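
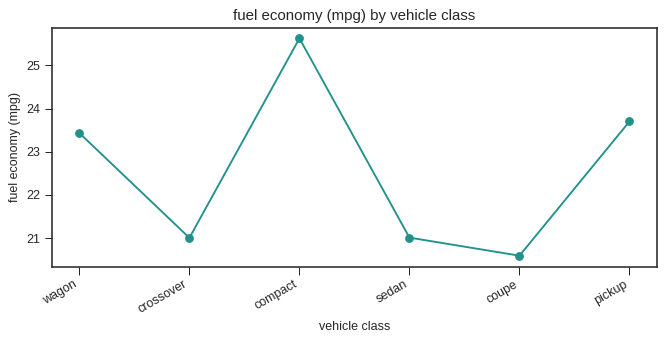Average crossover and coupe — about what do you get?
≈ 20.75

(21.0 + 20.5) / 2 ≈ 20.75.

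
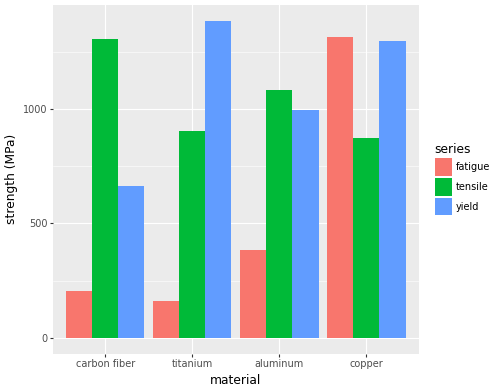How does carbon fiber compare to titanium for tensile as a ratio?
carbon fiber ≈ 1400, titanium ≈ 1000; 1400/1000 ≈ 1.4.

≈ 1.4×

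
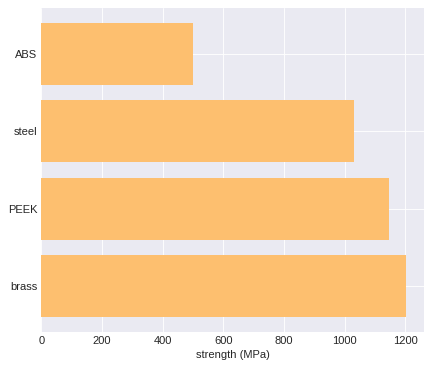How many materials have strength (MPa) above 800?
3

Above 800: steel, PEEK, brass.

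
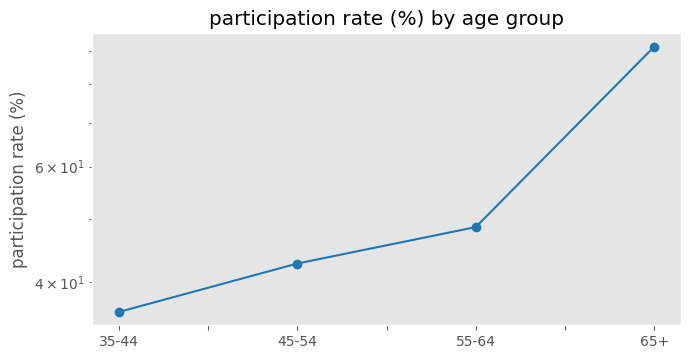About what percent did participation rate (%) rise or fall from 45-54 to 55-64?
≈ +11.1%

45-54 ≈ 45, 55-64 ≈ 50; (50 − 45) / 45 ≈ +11.1%.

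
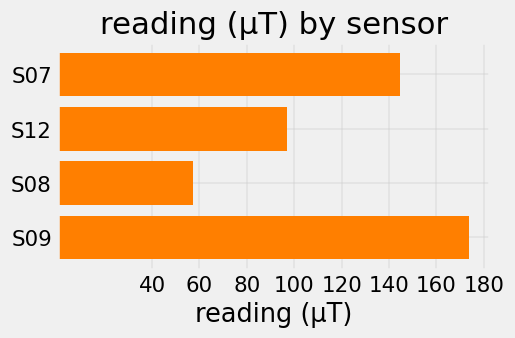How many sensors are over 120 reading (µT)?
2

Above 120: S07, S09.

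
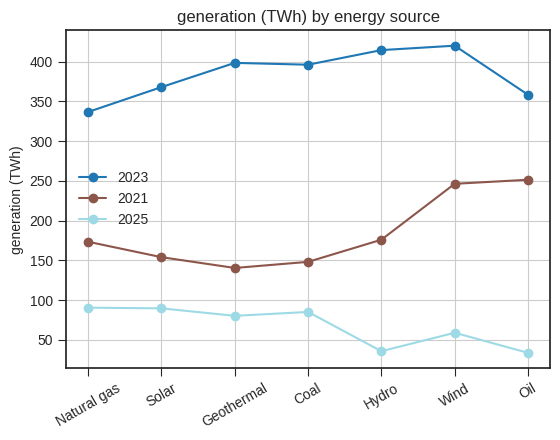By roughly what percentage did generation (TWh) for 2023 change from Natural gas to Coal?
≈ +14.3%

Natural gas ≈ 350, Coal ≈ 400; (400 − 350) / 350 ≈ +14.3%.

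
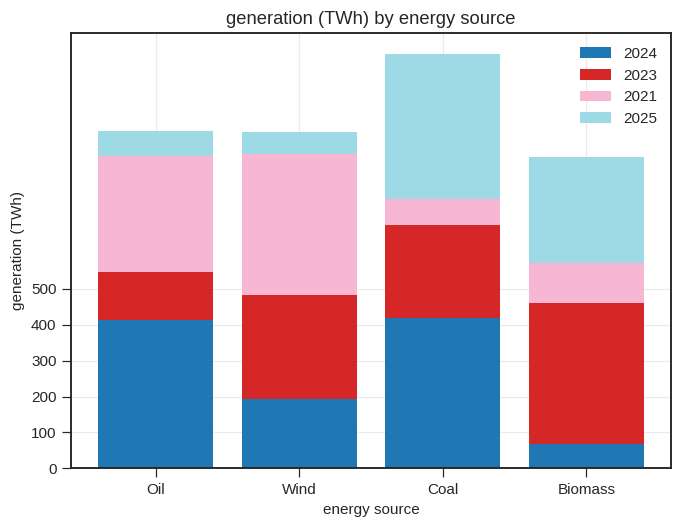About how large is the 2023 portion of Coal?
≈ 300

2023 top ≈ 700, bottom ≈ 400; segment ≈ 300.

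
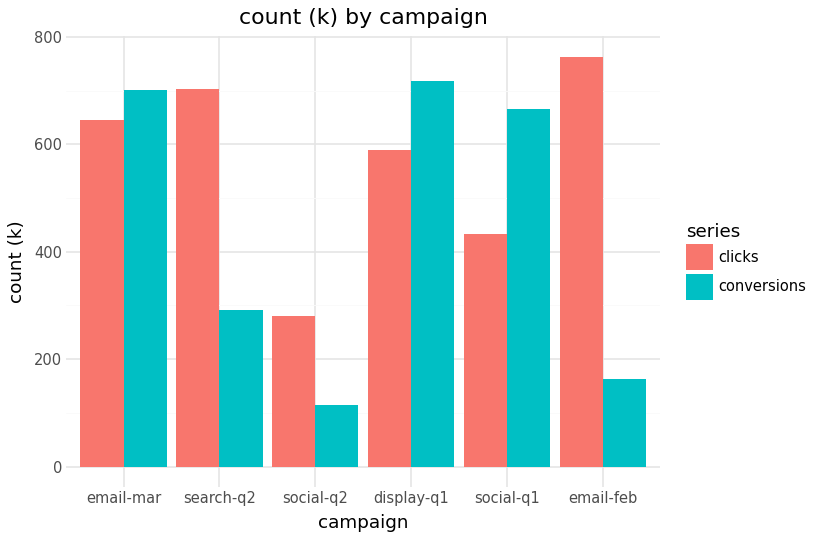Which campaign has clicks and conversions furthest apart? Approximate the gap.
email-feb: clicks ≈ 800, conversions ≈ 200 → gap ≈ 600. Next-largest (search-q2) is only ≈ 400.

email-feb, ≈ 600 k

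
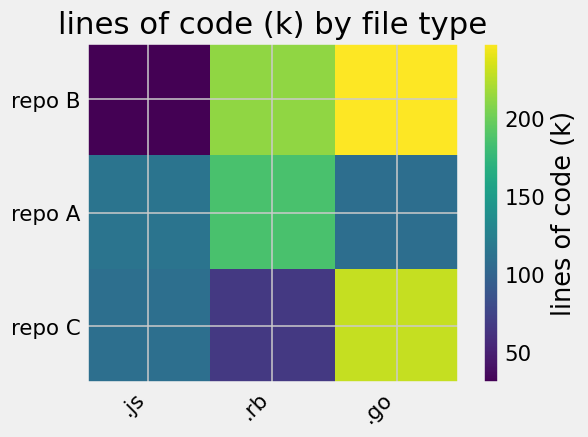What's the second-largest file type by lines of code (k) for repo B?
Top 3 for repo B: .go ≈ 240, .rb ≈ 220, .js ≈ 40.

.rb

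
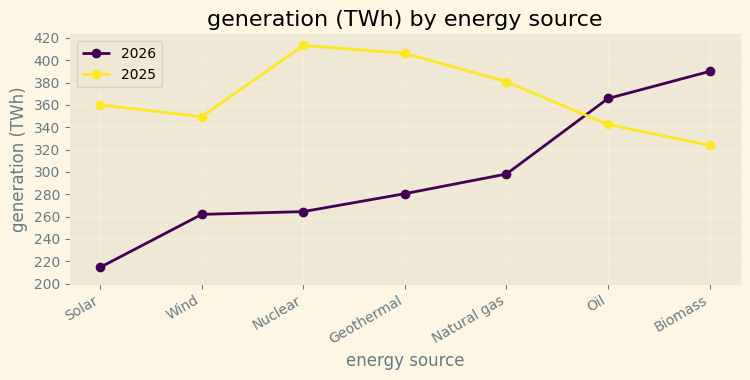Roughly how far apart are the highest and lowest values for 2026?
≈ 160

Max Biomass ≈ 380, min Solar ≈ 220; range ≈ 160.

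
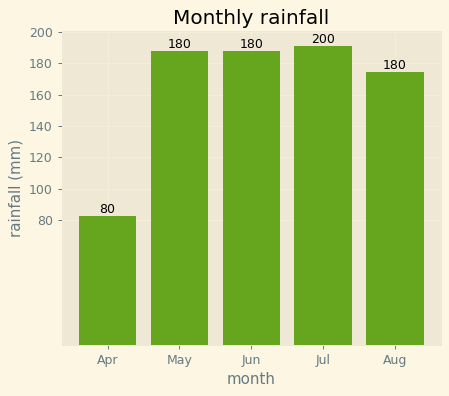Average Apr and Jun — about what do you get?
≈ 130

(80 + 180) / 2 ≈ 130.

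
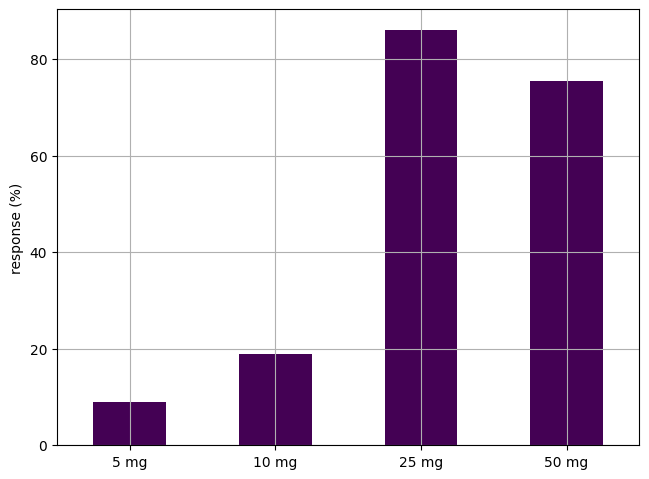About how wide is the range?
≈ 80

Max 25 mg ≈ 90, min 5 mg ≈ 10; range ≈ 80.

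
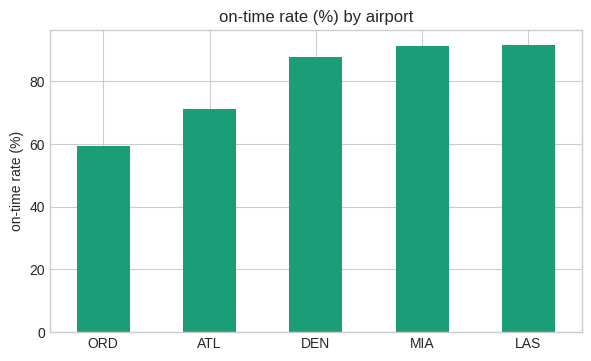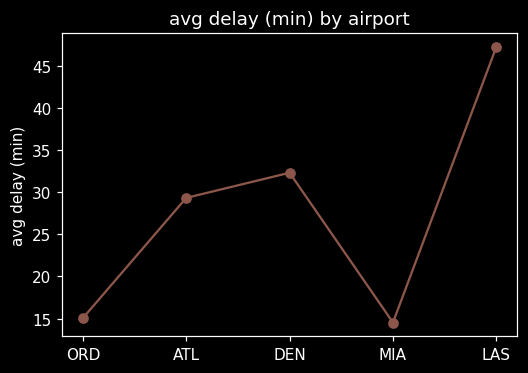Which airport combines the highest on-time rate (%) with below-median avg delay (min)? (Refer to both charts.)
Chart 2 median avg delay (min) ≈ 30; below-median airports: ORD, MIA. Among those, MIA has the highest on-time rate (%) (≈ 90).

MIA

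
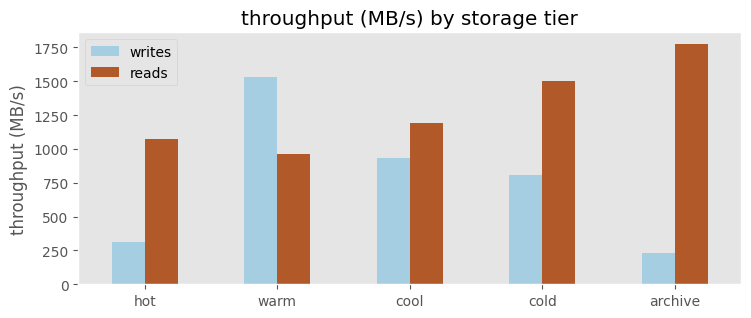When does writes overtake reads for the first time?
hot: writes ≈ 400 vs reads ≈ 1000 (not yet); warm: writes ≈ 1600 vs reads ≈ 1000 (first crossover).

warm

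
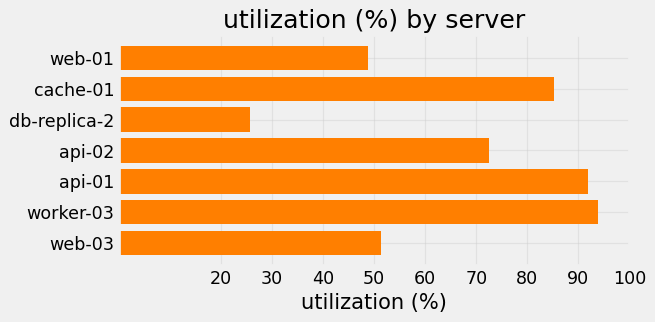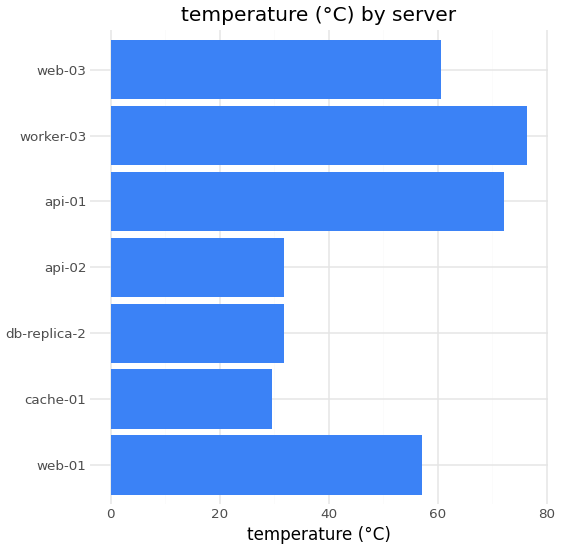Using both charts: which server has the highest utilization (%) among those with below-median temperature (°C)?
Chart 2 median temperature (°C) ≈ 60; below-median servers: cache-01, db-replica-2, api-02. Among those, cache-01 has the highest utilization (%) (≈ 90).

cache-01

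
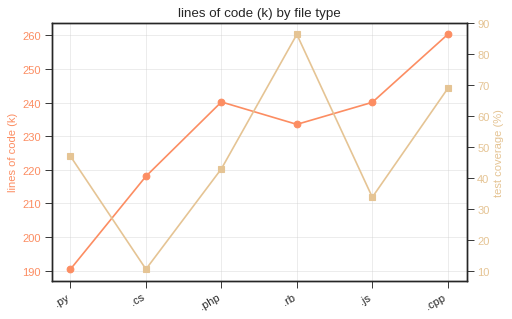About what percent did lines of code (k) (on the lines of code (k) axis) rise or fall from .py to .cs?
.py ≈ 190, .cs ≈ 220; (220 − 190) / 190 ≈ +15.8%.

≈ +15.8%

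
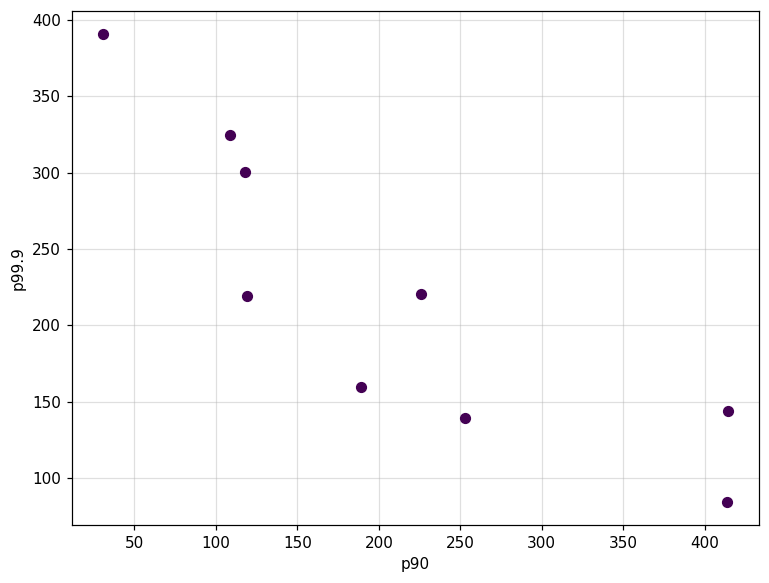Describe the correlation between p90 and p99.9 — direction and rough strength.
Points are negatively correlated; strong (|r| ≈ 0.9).

negative, strong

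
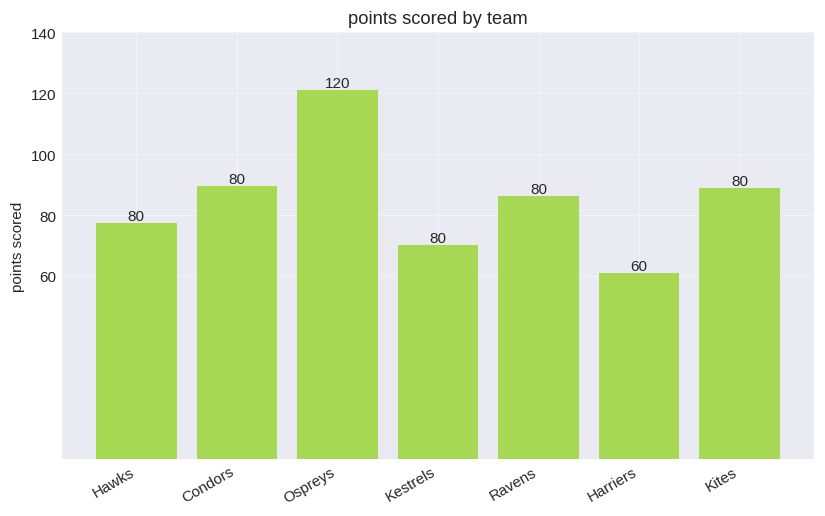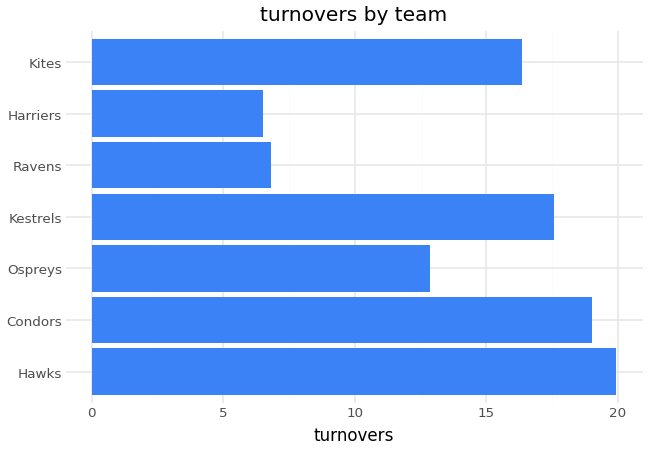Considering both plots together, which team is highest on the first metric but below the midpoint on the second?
Ospreys

Chart 2 median turnovers ≈ 16; below-median teams: Ospreys, Ravens, Harriers. Among those, Ospreys has the highest points scored (≈ 120).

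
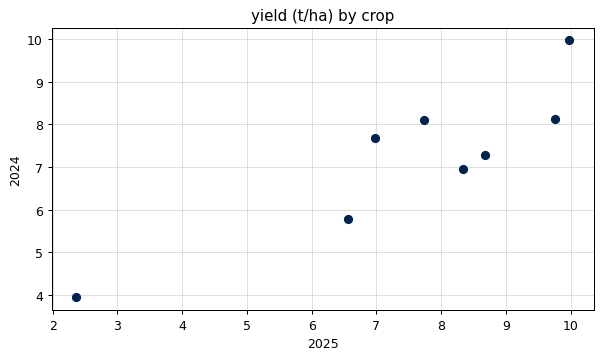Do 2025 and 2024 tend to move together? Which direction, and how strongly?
Points are positively correlated; strong (|r| ≈ 0.9).

positive, strong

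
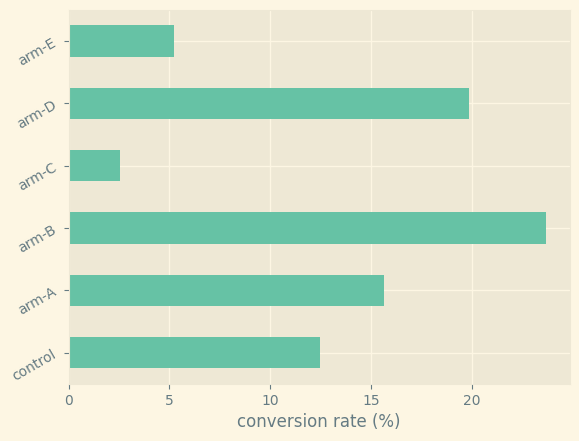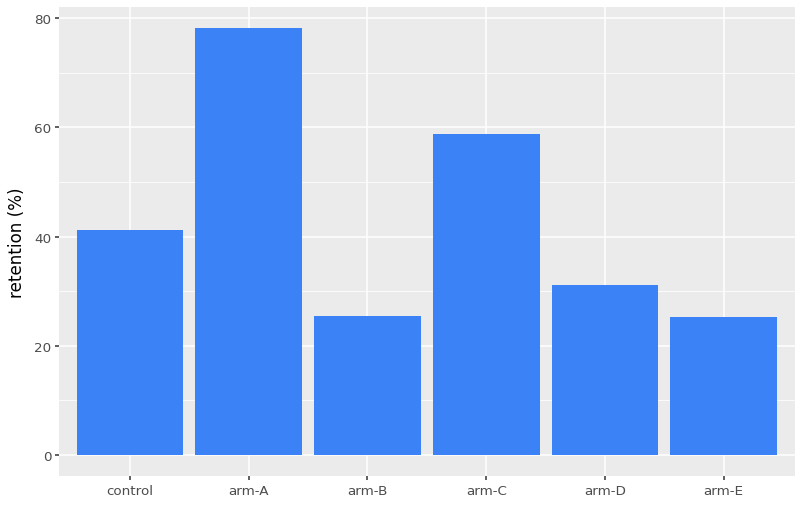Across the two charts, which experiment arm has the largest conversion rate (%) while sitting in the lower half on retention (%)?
Chart 2 median retention (%) ≈ 40; below-median experiment arms: arm-B, arm-D, arm-E. Among those, arm-B has the highest conversion rate (%) (≈ 25).

arm-B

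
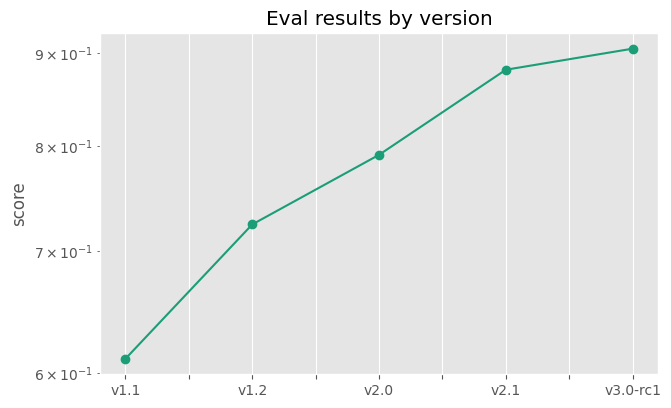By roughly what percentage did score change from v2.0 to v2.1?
v2.0 ≈ 0.80, v2.1 ≈ 0.90; (0.90 − 0.80) / 0.80 ≈ +12.5%.

≈ +12.5%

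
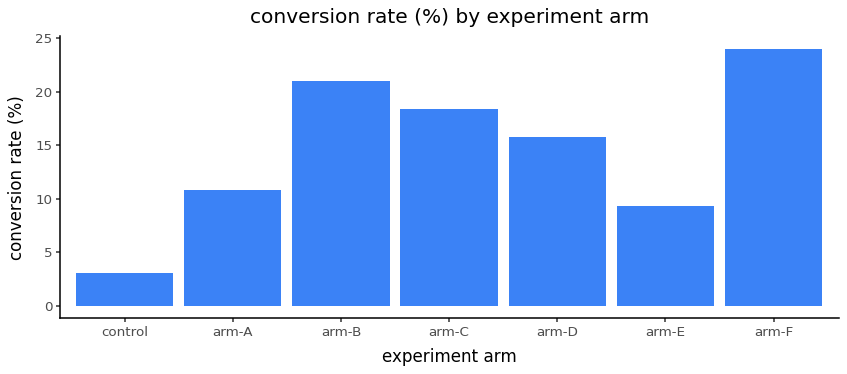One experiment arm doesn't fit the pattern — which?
control ≈ 4; the rest sit between ≈ 10 and ≈ 24.

control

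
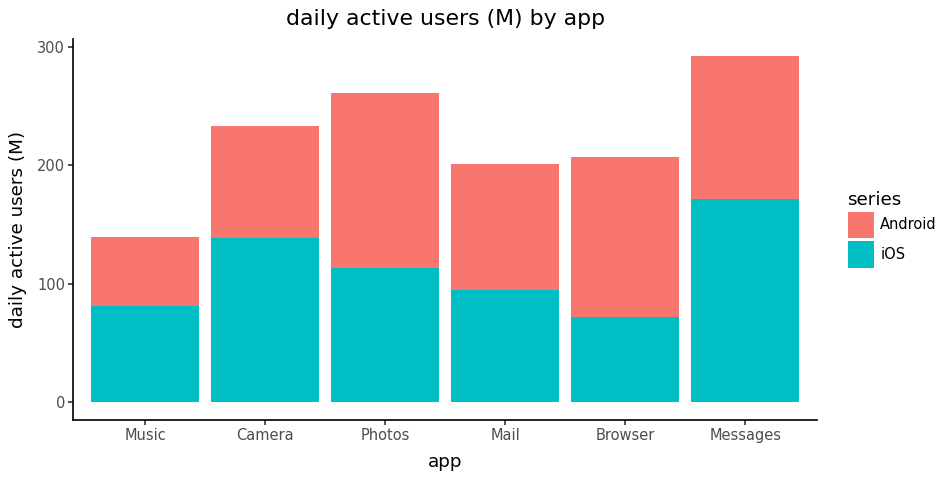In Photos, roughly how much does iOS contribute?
≈ 125

iOS top ≈ 125, bottom ≈ 0; segment ≈ 125.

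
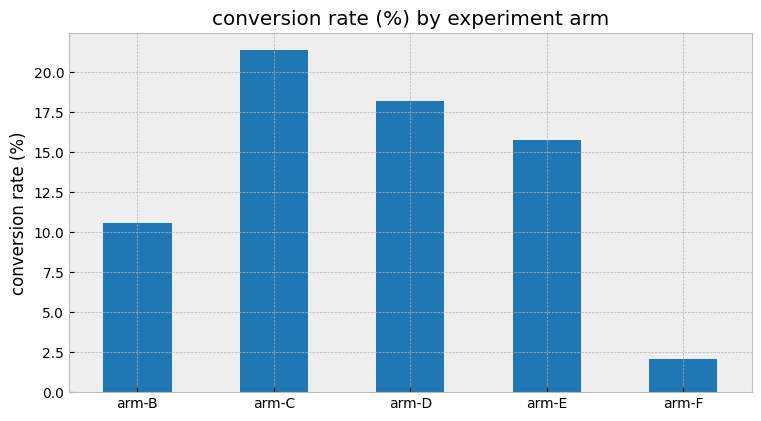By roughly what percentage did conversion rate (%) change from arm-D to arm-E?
arm-D ≈ 18, arm-E ≈ 16; (16 − 18) / 18 ≈ -11.1%.

≈ -11.1%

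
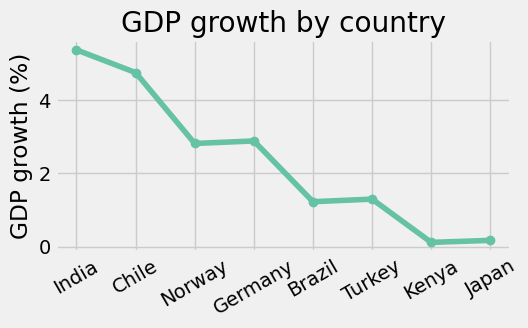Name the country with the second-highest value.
Chile

Top 3: India ≈ 5.5, Chile ≈ 4.5, Germany ≈ 3.0.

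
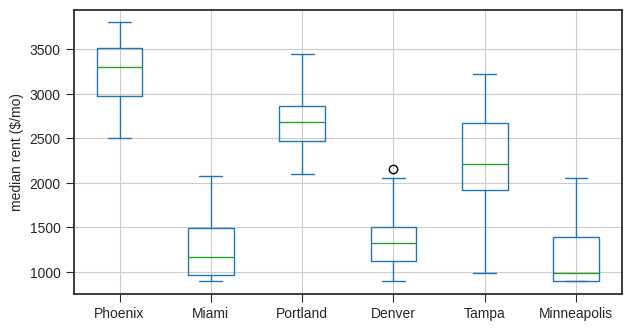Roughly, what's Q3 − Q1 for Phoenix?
Q3 ≈ 3600, Q1 ≈ 3000; IQR ≈ 600.

≈ 600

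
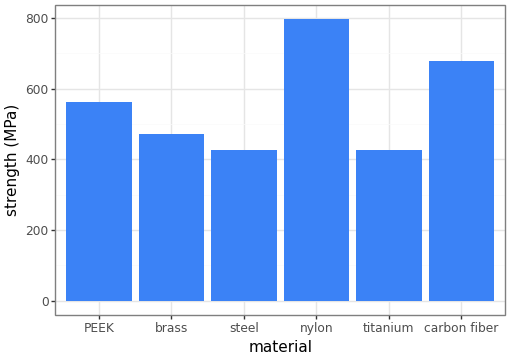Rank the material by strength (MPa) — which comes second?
Top 3: nylon ≈ 800, carbon fiber ≈ 700, PEEK ≈ 600.

carbon fiber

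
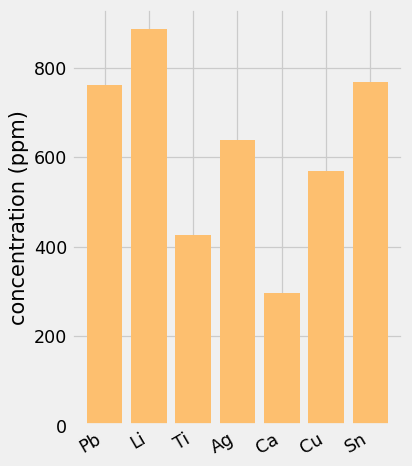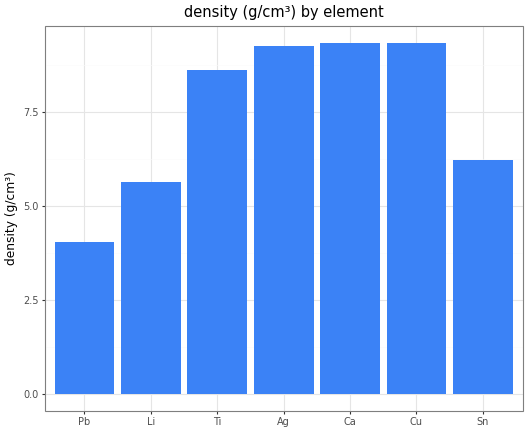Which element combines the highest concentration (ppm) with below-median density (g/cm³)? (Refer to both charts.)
Chart 2 median density (g/cm³) ≈ 9; below-median elements: Pb, Li, Sn. Among those, Li has the highest concentration (ppm) (≈ 900).

Li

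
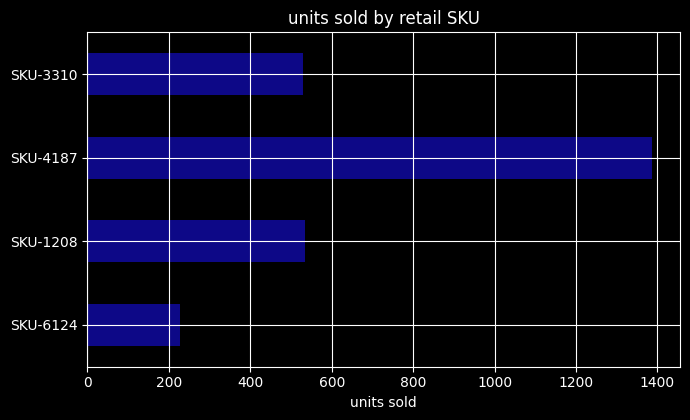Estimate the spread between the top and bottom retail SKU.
Max SKU-4187 ≈ 1400, min SKU-6124 ≈ 200; range ≈ 1200.

≈ 1200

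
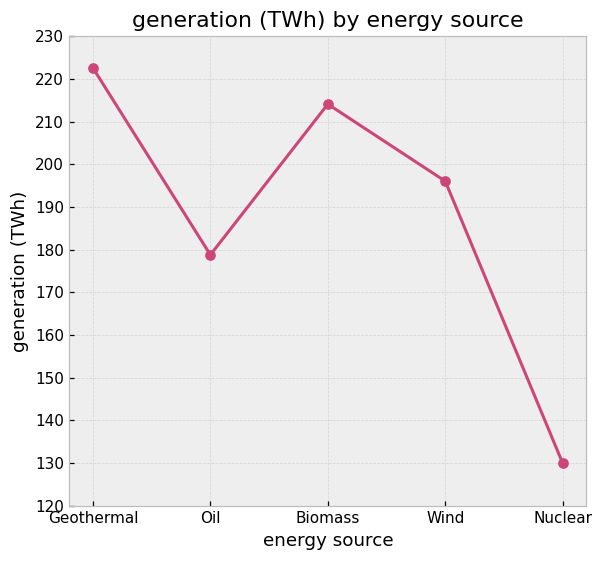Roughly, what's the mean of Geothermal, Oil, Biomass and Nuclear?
≈ 185

(220 + 180 + 210 + 130) / 4 ≈ 185.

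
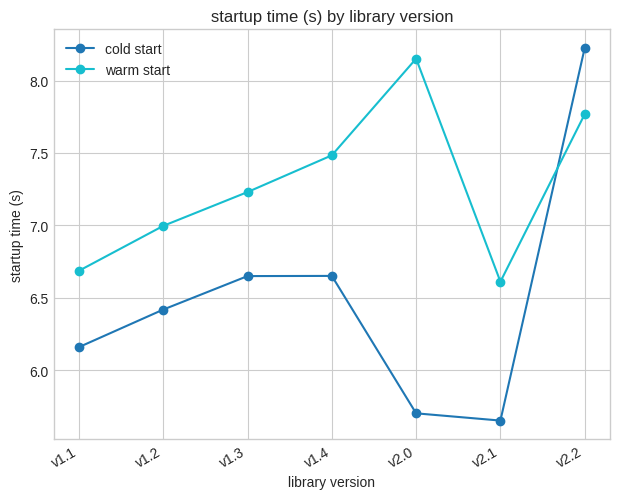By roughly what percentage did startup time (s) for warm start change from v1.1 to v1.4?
v1.1 ≈ 6.5, v1.4 ≈ 7.5; (7.5 − 6.5) / 6.5 ≈ +15.4%.

≈ +15.4%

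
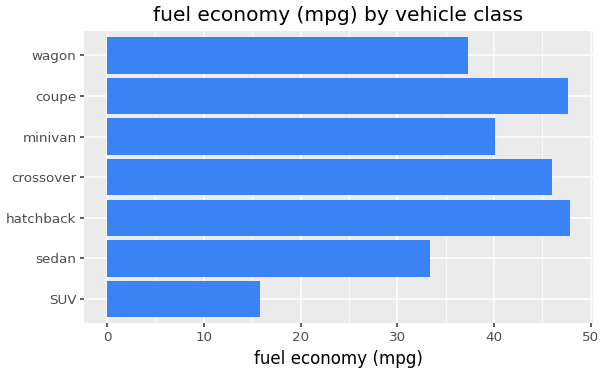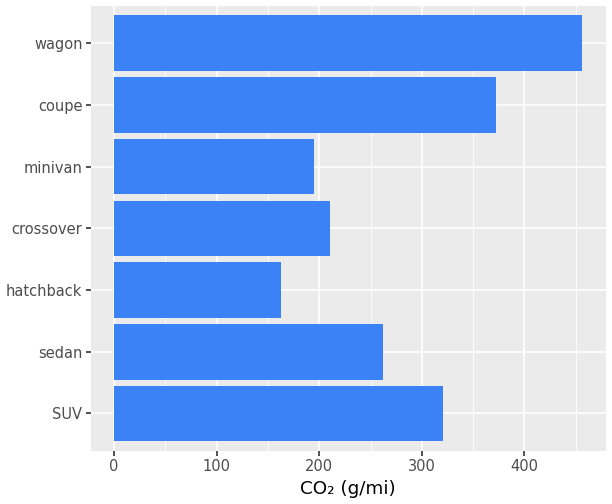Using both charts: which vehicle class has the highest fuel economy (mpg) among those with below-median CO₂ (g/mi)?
Chart 2 median CO₂ (g/mi) ≈ 250; below-median vehicle classes: hatchback, crossover, minivan. Among those, hatchback has the highest fuel economy (mpg) (≈ 50).

hatchback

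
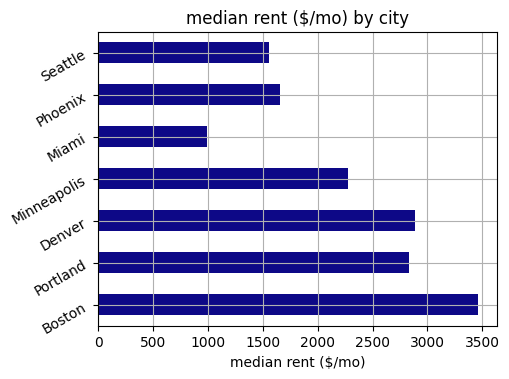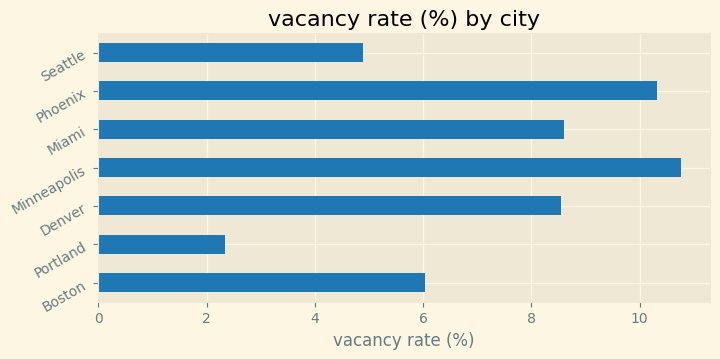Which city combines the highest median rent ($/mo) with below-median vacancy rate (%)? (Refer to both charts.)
Chart 2 median vacancy rate (%) ≈ 9; below-median cities: Boston, Portland, Seattle. Among those, Boston has the highest median rent ($/mo) (≈ 3500).

Boston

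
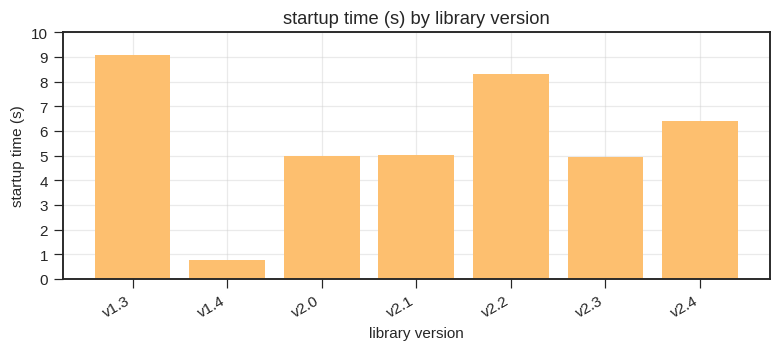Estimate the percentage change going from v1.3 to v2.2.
v1.3 ≈ 9, v2.2 ≈ 8; (8 − 9) / 9 ≈ -11.1%.

≈ -11.1%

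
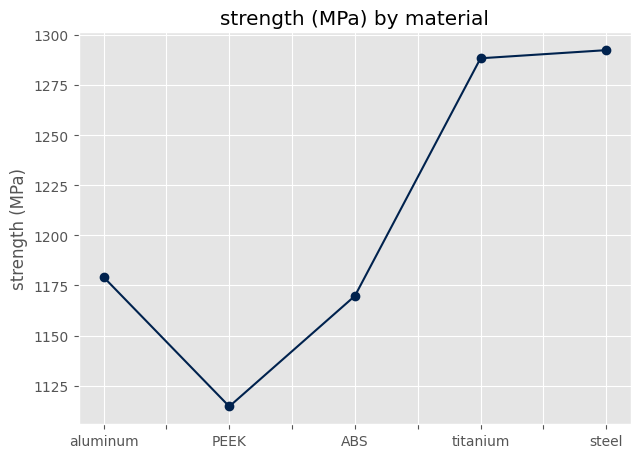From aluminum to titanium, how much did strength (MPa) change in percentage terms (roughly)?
≈ +8.5%

aluminum ≈ 1180, titanium ≈ 1280; (1280 − 1180) / 1180 ≈ +8.5%.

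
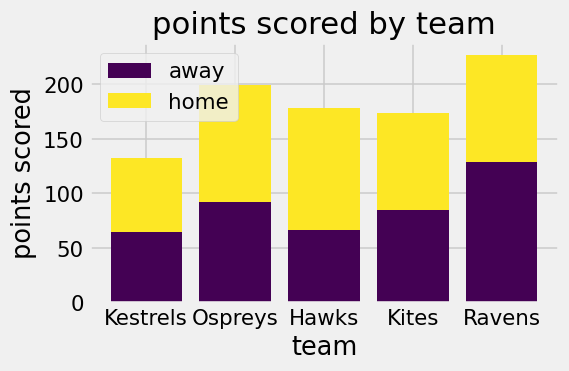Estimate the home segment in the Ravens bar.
home top ≈ 220, bottom ≈ 120; segment ≈ 100.

≈ 100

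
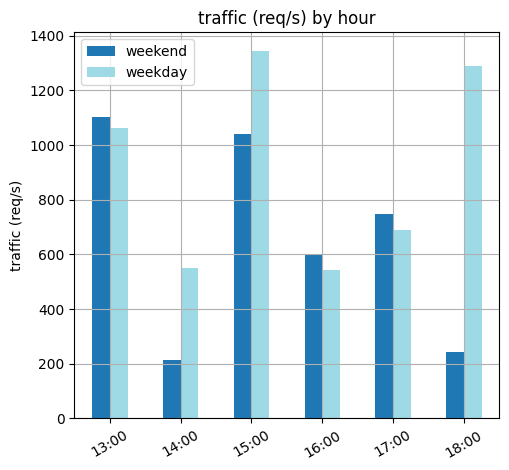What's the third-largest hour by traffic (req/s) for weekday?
13:00

Top 4 for weekday: 15:00 ≈ 1400, 18:00 ≈ 1200, 13:00 ≈ 1000, 17:00 ≈ 600.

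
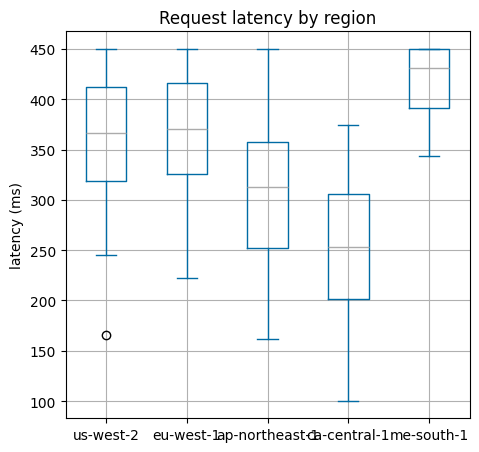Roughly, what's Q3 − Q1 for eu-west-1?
Q3 ≈ 420, Q1 ≈ 320; IQR ≈ 100.

≈ 100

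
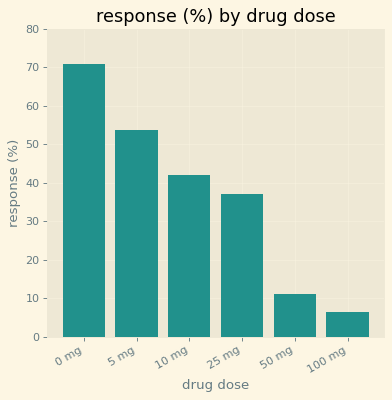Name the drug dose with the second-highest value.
Top 3: 0 mg ≈ 70, 5 mg ≈ 50, 10 mg ≈ 40.

5 mg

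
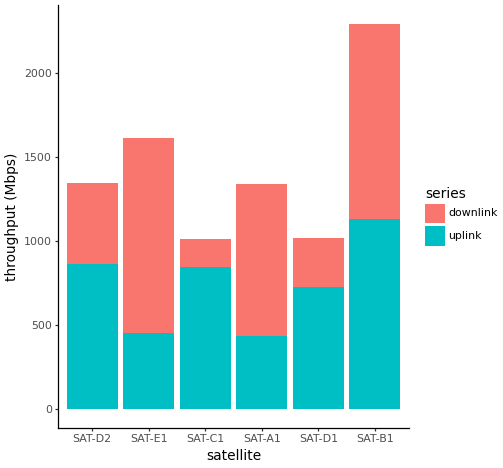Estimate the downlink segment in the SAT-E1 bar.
≈ 1200

downlink top ≈ 1600, bottom ≈ 400; segment ≈ 1200.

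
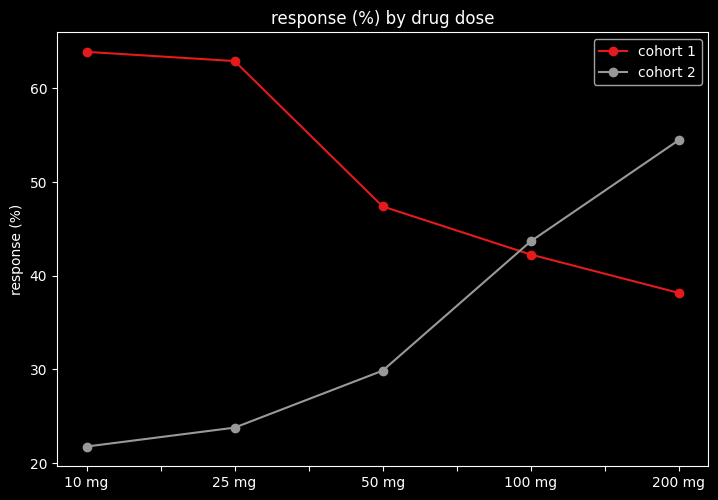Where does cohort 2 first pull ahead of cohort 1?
50 mg: cohort 2 ≈ 30 vs cohort 1 ≈ 45 (not yet); 100 mg: cohort 2 ≈ 45 vs cohort 1 ≈ 40 (first crossover).

100 mg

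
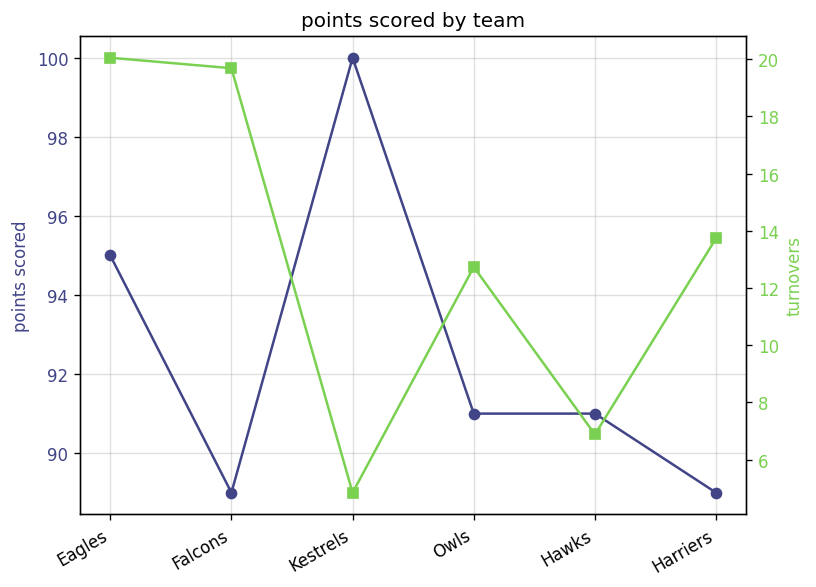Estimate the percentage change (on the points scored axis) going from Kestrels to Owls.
≈ -9%

Kestrels ≈ 100, Owls ≈ 91; (91 − 100) / 100 ≈ -9%.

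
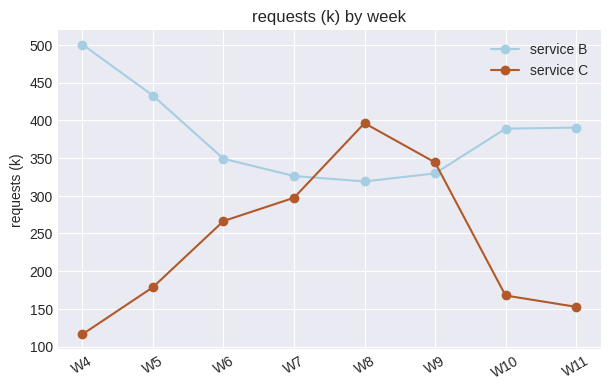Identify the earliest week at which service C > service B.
W8

W7: service C ≈ 300 vs service B ≈ 350 (not yet); W8: service C ≈ 400 vs service B ≈ 300 (first crossover).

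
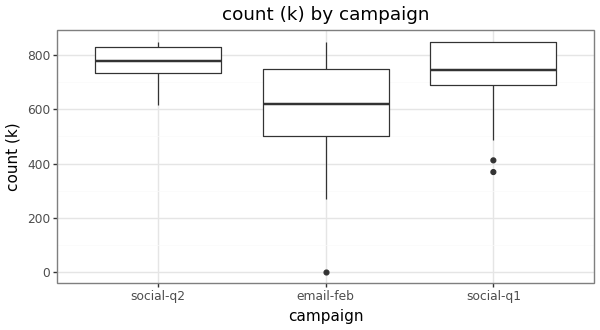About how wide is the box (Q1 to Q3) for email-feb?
Q3 ≈ 740, Q1 ≈ 500; IQR ≈ 240.

≈ 240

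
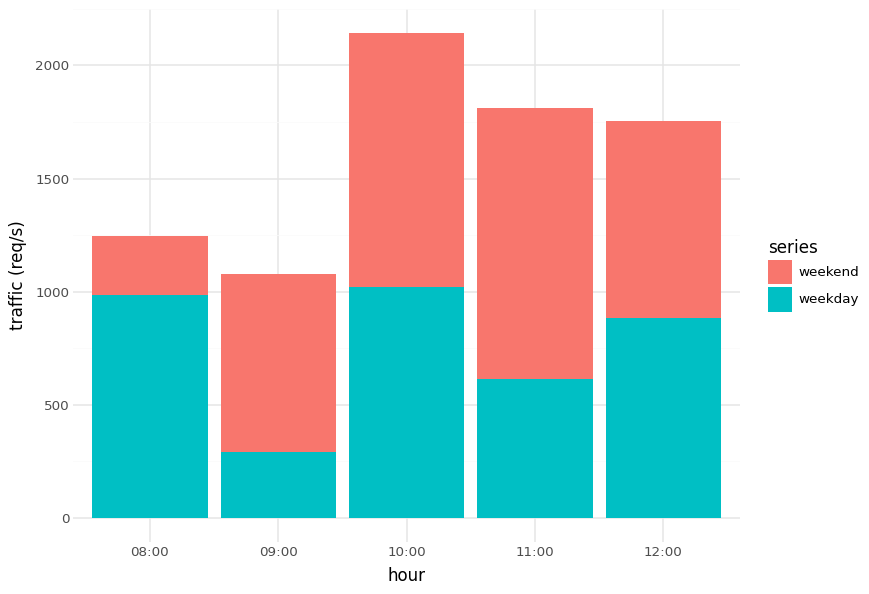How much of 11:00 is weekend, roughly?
weekend top ≈ 1800, bottom ≈ 600; segment ≈ 1200.

≈ 1200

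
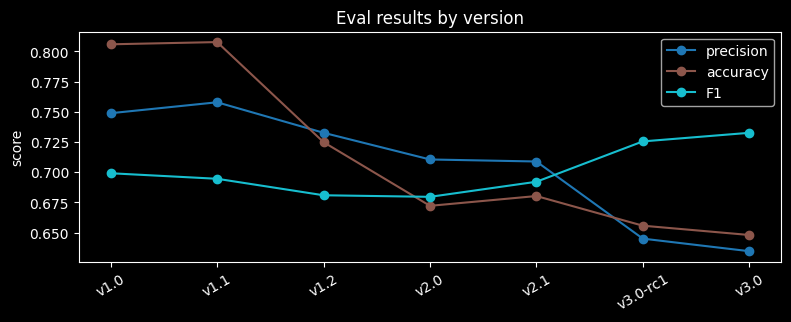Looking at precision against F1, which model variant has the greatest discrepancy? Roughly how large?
v3.0: precision ≈ 0.64, F1 ≈ 0.74 → gap ≈ 0.10. Next-largest (v3.0-rc1) is only ≈ 0.08.

v3.0, ≈ 0.10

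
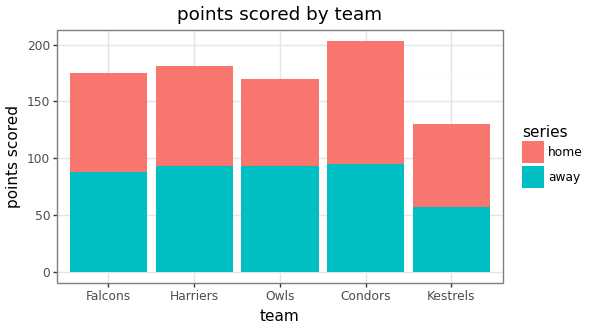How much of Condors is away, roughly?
away top ≈ 100, bottom ≈ 0; segment ≈ 100.

≈ 100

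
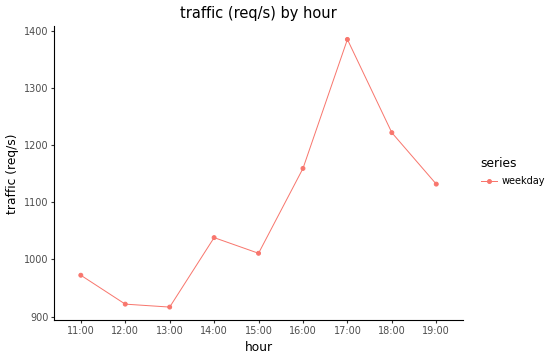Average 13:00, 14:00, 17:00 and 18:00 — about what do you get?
(900 + 1050 + 1400 + 1200) / 4 ≈ 1138.

≈ 1138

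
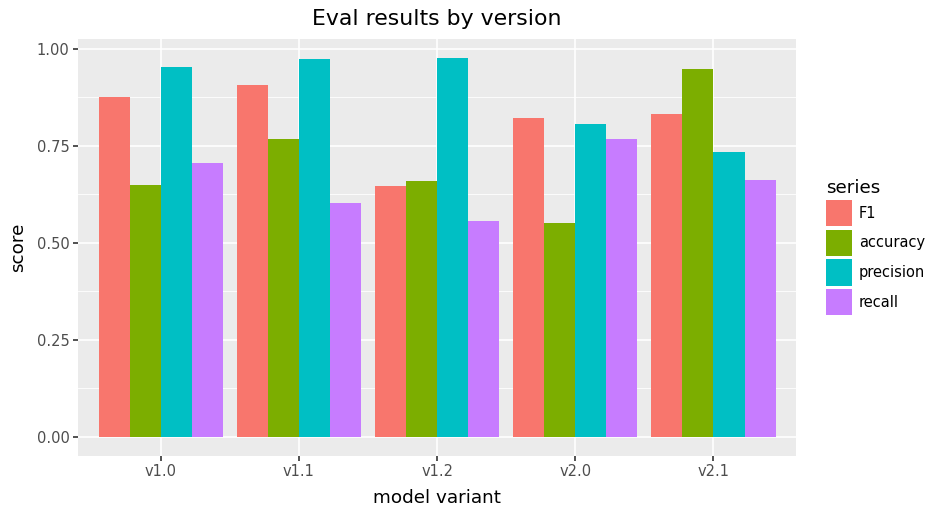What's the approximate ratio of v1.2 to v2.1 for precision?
v1.2 ≈ 1.0, v2.1 ≈ 0.7; 1.0/0.7 ≈ 1.43.

≈ 1.43×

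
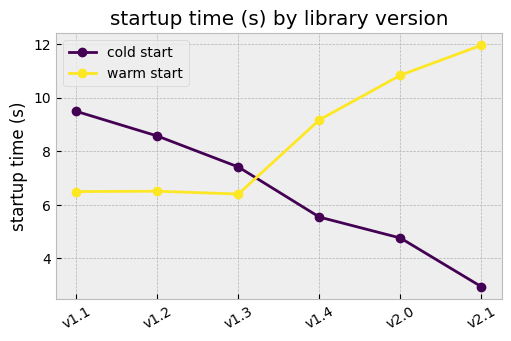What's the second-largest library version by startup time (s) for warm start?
Top 3 for warm start: v2.1 ≈ 12, v2.0 ≈ 11, v1.4 ≈ 9.

v2.0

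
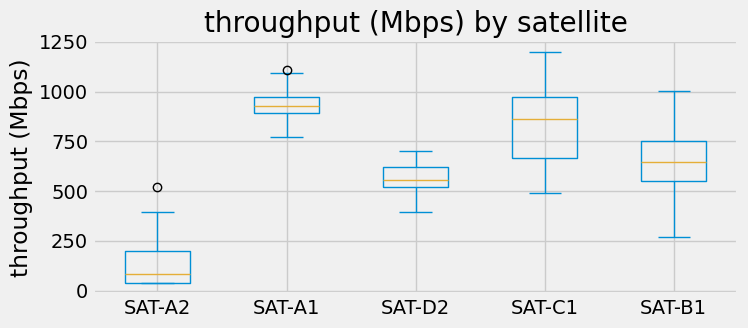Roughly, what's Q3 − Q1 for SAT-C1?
≈ 300

Q3 ≈ 1000, Q1 ≈ 700; IQR ≈ 300.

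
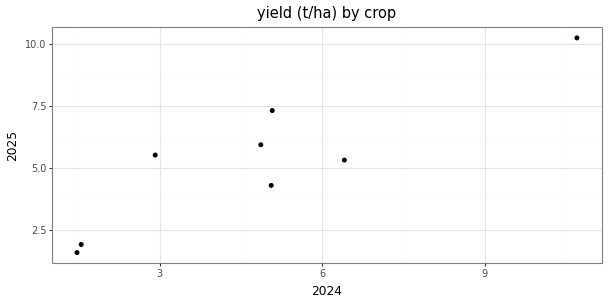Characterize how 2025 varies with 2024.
Points are positively correlated; strong (|r| ≈ 0.9).

positive, strong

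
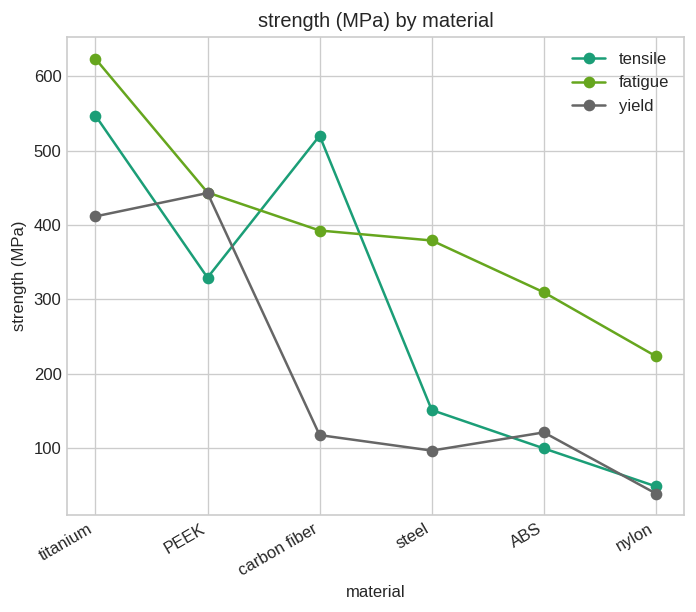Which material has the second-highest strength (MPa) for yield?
titanium

Top 3 for yield: PEEK ≈ 450, titanium ≈ 400, ABS ≈ 100.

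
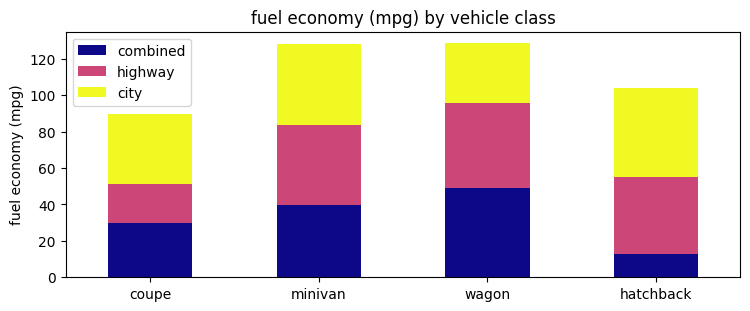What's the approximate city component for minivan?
city top ≈ 120, bottom ≈ 80; segment ≈ 40.

≈ 40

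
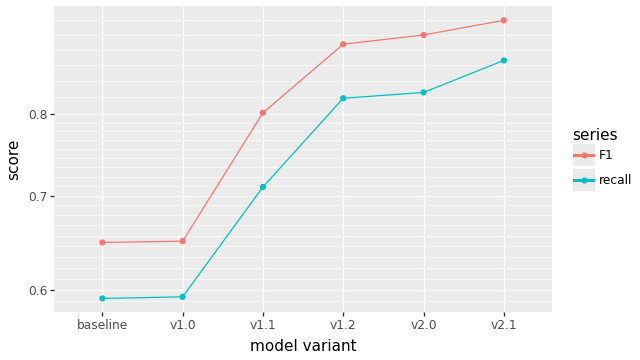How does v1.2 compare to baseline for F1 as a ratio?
v1.2 ≈ 0.90, baseline ≈ 0.65; 0.90/0.65 ≈ 1.38.

≈ 1.38×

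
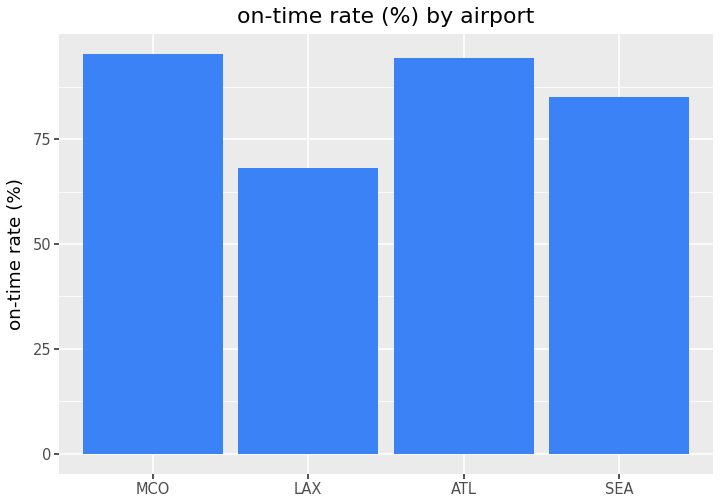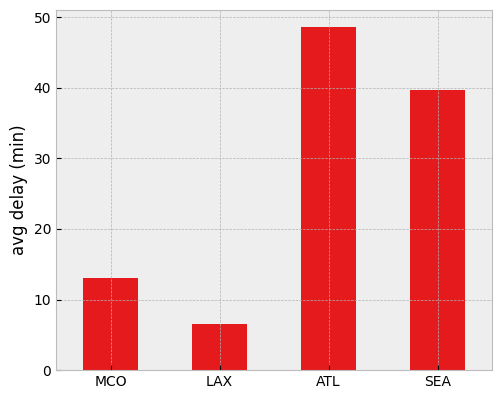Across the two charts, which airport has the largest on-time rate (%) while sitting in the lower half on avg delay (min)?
Chart 2 median avg delay (min) ≈ 25; below-median airports: MCO, LAX. Among those, MCO has the highest on-time rate (%) (≈ 100).

MCO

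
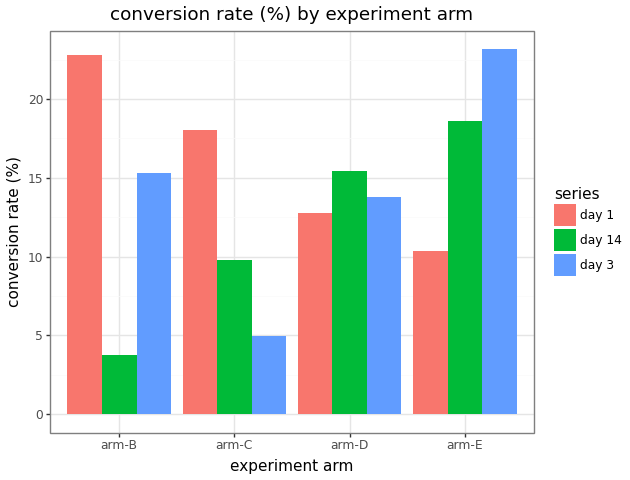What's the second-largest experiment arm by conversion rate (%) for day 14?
Top 3 for day 14: arm-E ≈ 18, arm-D ≈ 16, arm-C ≈ 10.

arm-D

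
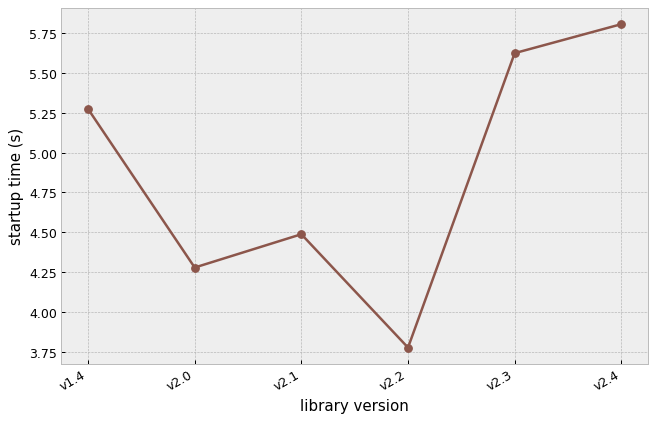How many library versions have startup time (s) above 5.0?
3

Above 5.0: v1.4, v2.3, v2.4.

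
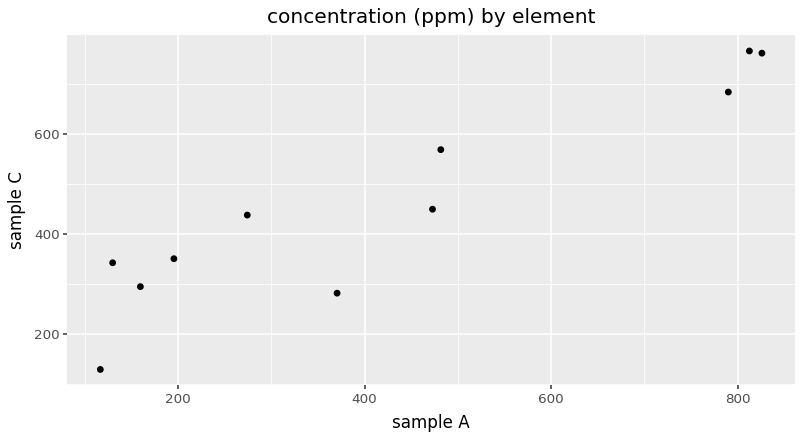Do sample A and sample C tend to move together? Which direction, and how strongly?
Points are positively correlated; strong (|r| ≈ 0.9).

positive, strong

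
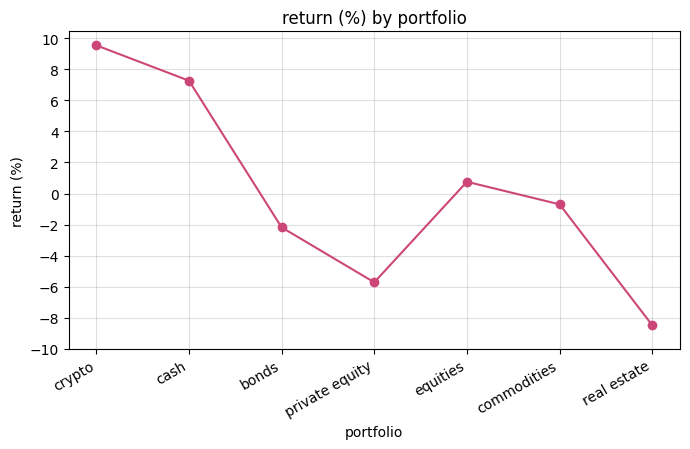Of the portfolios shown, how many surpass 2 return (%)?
2

Above 2: crypto, cash.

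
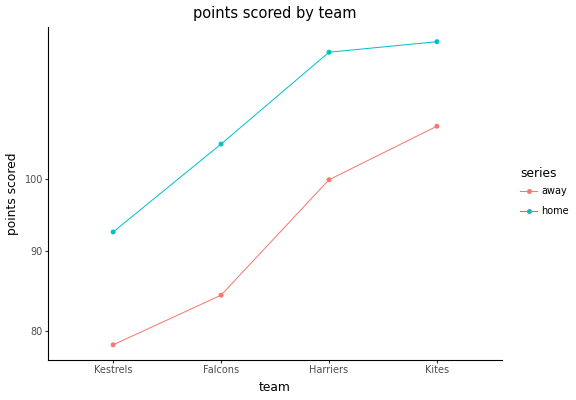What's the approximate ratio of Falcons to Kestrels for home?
≈ 1.11×

Falcons ≈ 105, Kestrels ≈ 95; 105/95 ≈ 1.11.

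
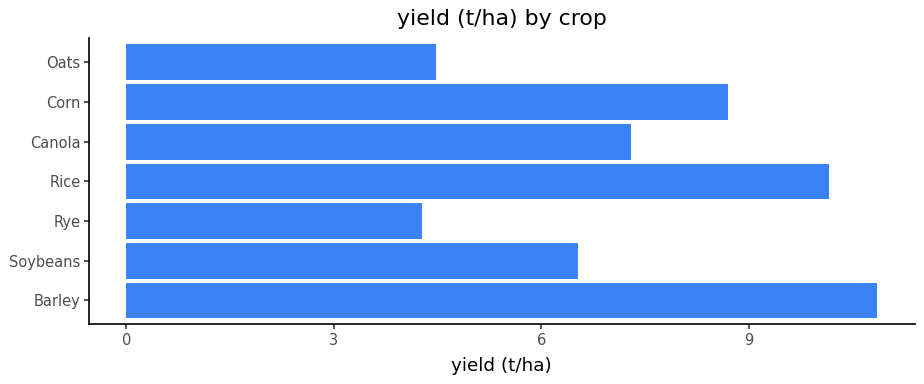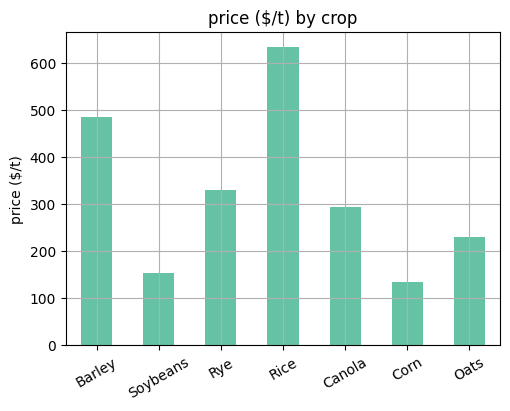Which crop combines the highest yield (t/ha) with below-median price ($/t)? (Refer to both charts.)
Chart 2 median price ($/t) ≈ 300; below-median crops: Soybeans, Corn, Oats. Among those, Corn has the highest yield (t/ha) (≈ 9).

Corn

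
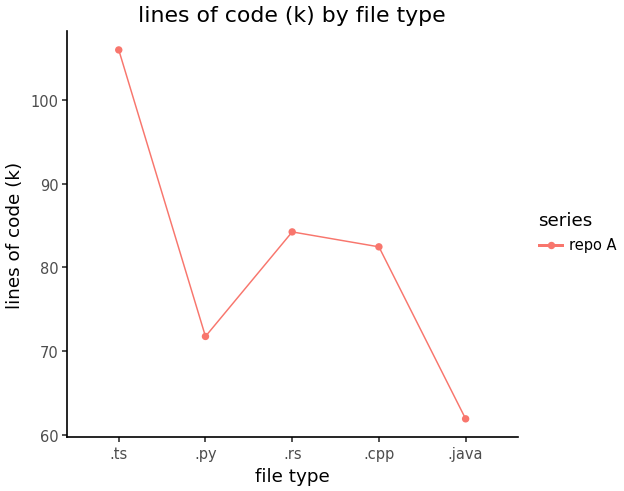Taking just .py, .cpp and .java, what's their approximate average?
≈ 70

(70 + 80 + 60) / 3 ≈ 70.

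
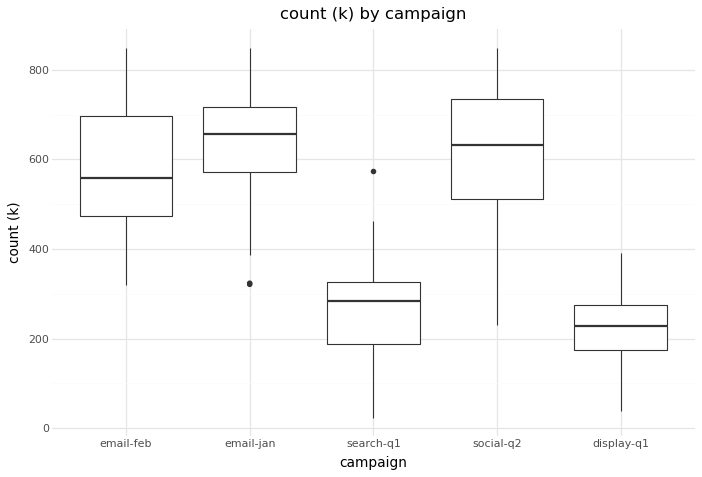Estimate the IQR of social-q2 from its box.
Q3 ≈ 750, Q1 ≈ 500; IQR ≈ 250.

≈ 250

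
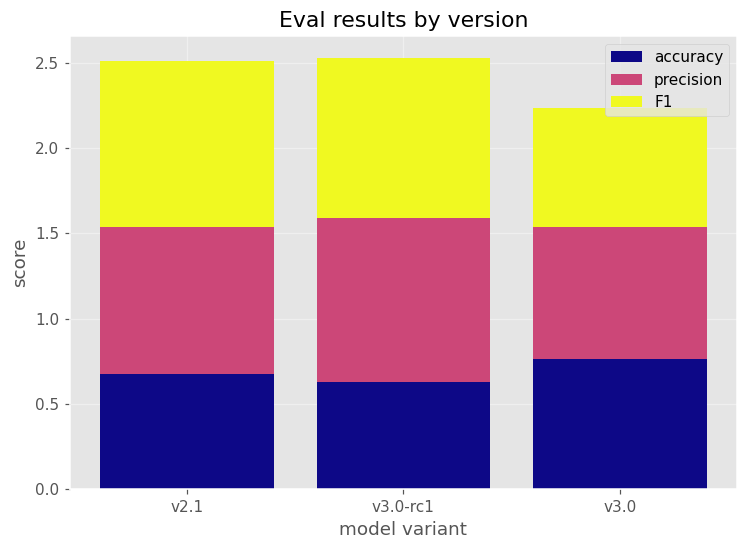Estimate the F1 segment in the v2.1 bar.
≈ 1.0

F1 top ≈ 2.5, bottom ≈ 1.5; segment ≈ 1.0.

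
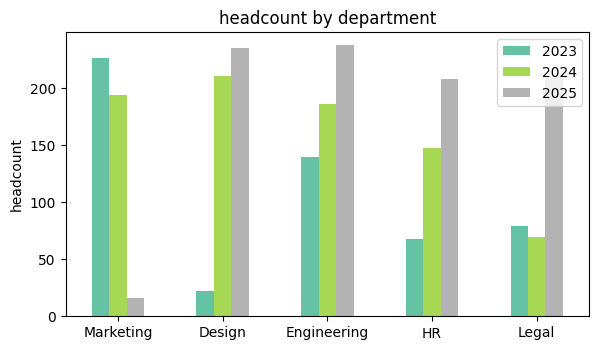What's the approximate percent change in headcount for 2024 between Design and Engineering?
Design ≈ 200, Engineering ≈ 180; (180 − 200) / 200 ≈ -10%.

≈ -10%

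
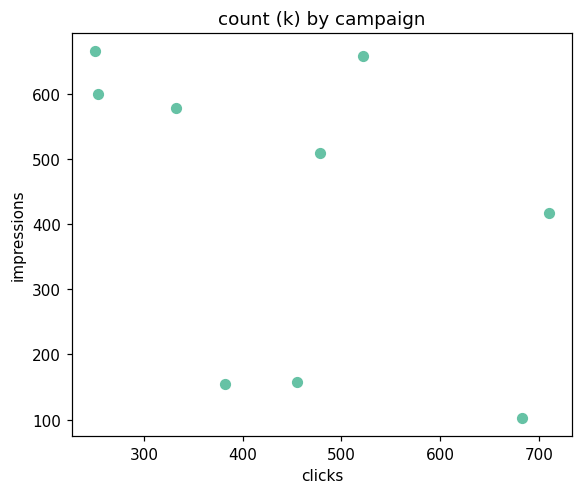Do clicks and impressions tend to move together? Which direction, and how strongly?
Points are negatively correlated; moderate (|r| ≈ 0.5).

negative, moderate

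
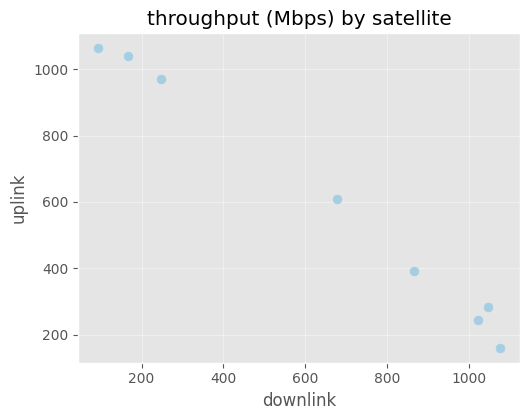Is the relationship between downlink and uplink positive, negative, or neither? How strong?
Points are negatively correlated; strong (|r| ≈ 1.0).

negative, strong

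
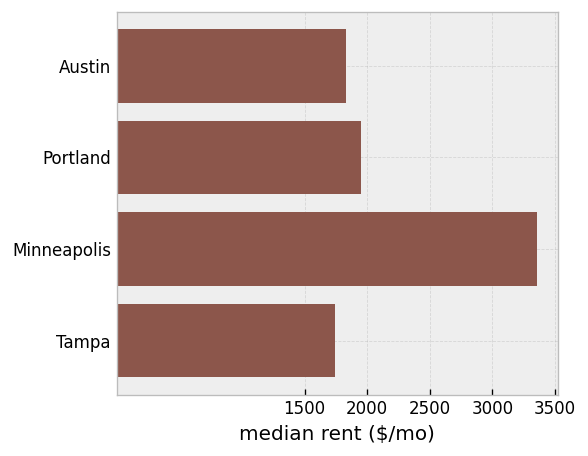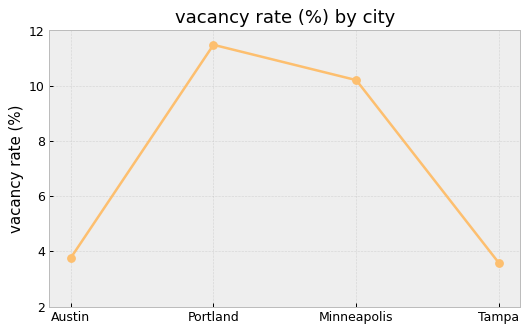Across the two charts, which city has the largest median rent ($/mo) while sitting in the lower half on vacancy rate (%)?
Austin

Chart 2 median vacancy rate (%) ≈ 6; below-median cities: Austin, Tampa. Among those, Austin has the highest median rent ($/mo) (≈ 2000).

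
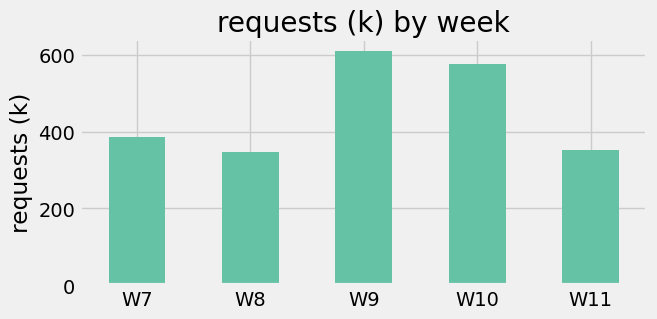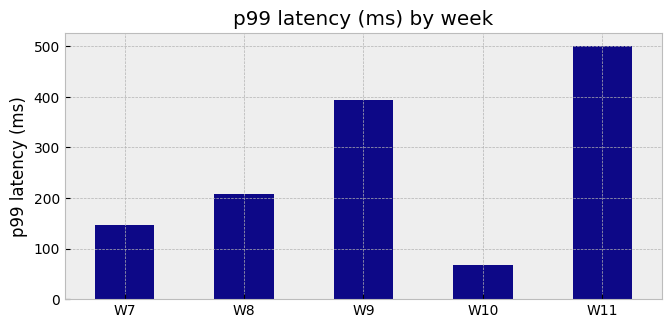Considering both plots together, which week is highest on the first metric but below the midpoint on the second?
Chart 2 median p99 latency (ms) ≈ 200; below-median weeks: W7, W10. Among those, W10 has the highest requests (k) (≈ 600).

W10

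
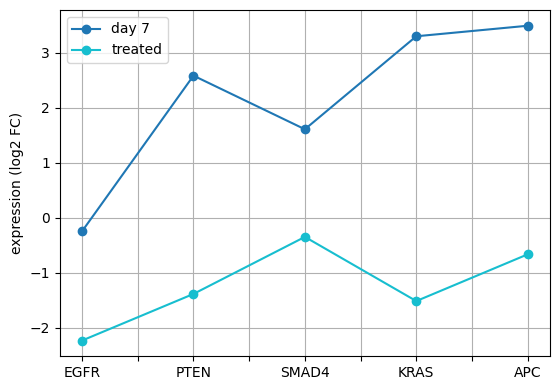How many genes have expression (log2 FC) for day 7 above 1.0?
Above 1.0: PTEN, SMAD4, KRAS, APC.

4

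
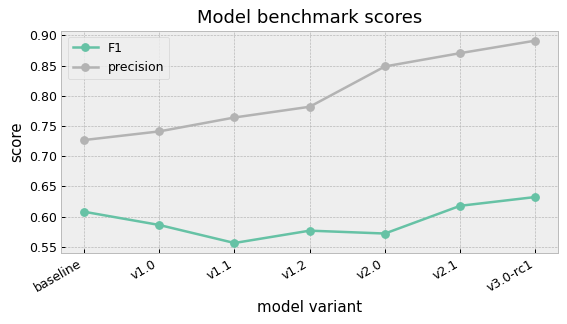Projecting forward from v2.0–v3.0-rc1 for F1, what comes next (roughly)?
Last three: 0.55, 0.60, 0.65 → slope ≈ 0.05/step → next ≈ 0.7.

≈ 0.7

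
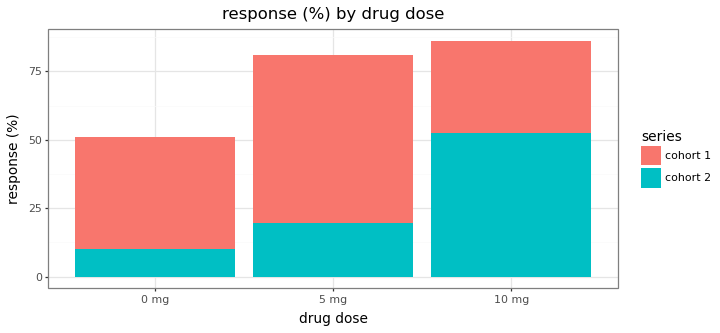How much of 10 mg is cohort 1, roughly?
cohort 1 top ≈ 90, bottom ≈ 50; segment ≈ 40.

≈ 40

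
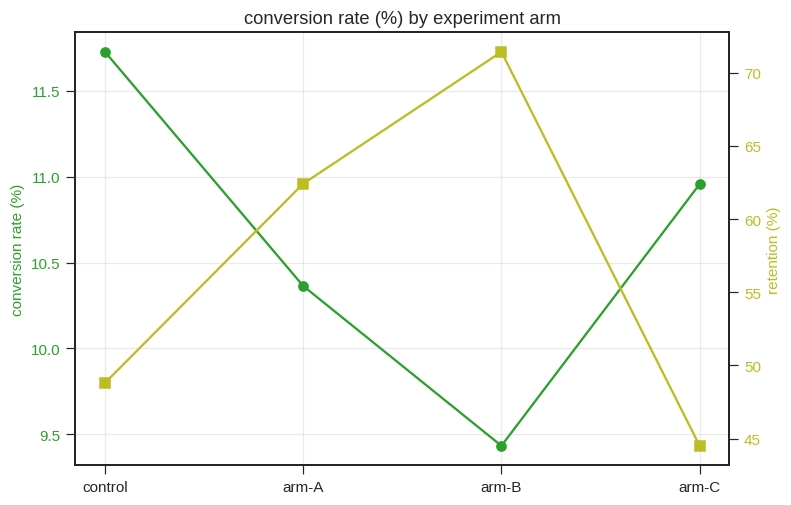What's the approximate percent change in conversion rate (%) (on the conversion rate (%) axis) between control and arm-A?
≈ -11.9%

control ≈ 11.8, arm-A ≈ 10.4; (10.4 − 11.8) / 11.8 ≈ -11.9%.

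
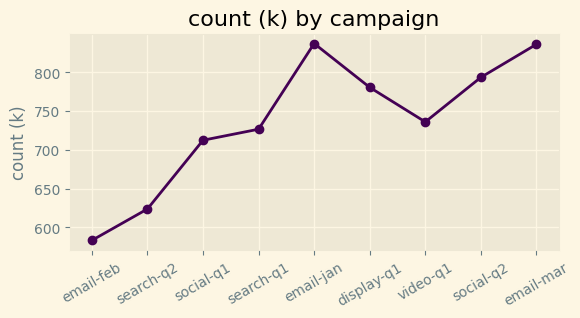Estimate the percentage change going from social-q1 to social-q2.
social-q1 ≈ 700, social-q2 ≈ 800; (800 − 700) / 700 ≈ +14.3%.

≈ +14.3%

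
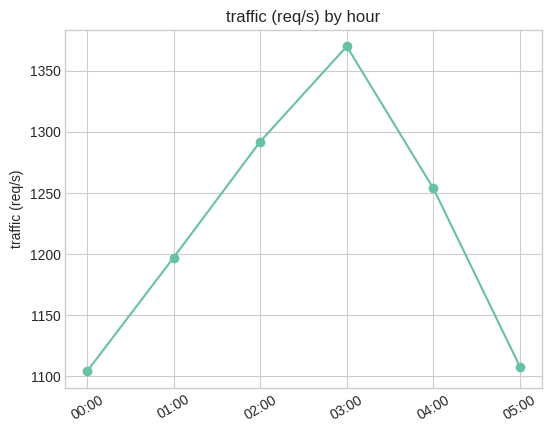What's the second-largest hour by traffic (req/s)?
Top 3: 03:00 ≈ 1375, 02:00 ≈ 1300, 04:00 ≈ 1250.

02:00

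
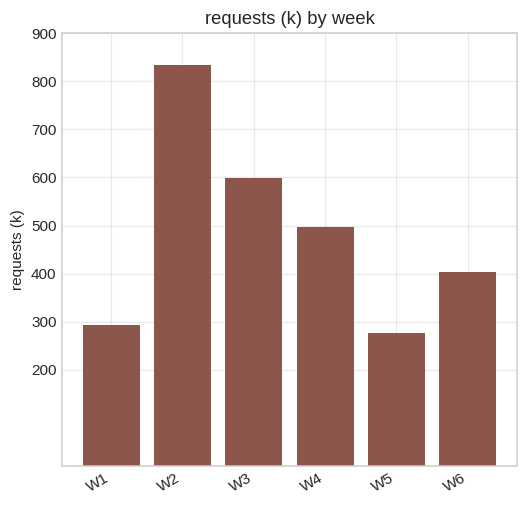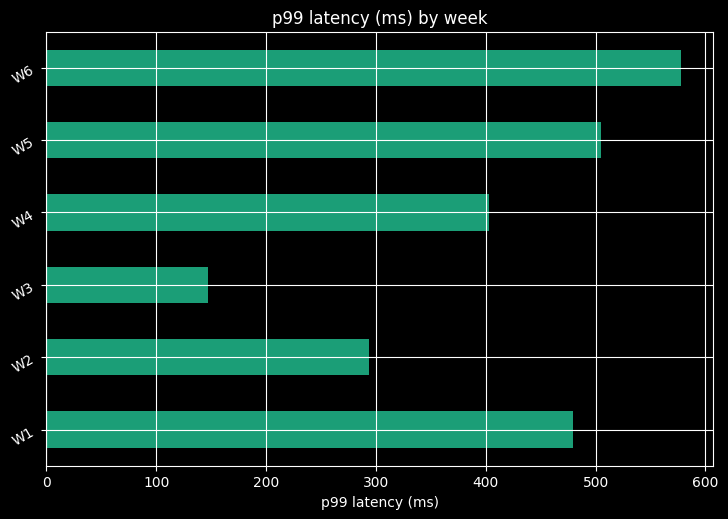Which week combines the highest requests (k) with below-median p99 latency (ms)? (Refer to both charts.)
W2

Chart 2 median p99 latency (ms) ≈ 400; below-median weeks: W2, W3, W4. Among those, W2 has the highest requests (k) (≈ 800).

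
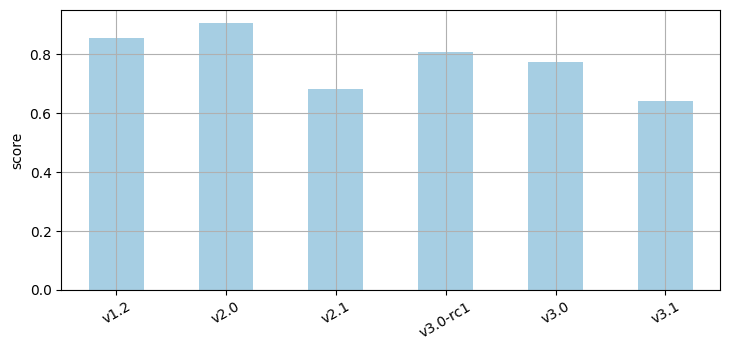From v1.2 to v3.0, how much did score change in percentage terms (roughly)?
≈ -11.1%

v1.2 ≈ 0.9, v3.0 ≈ 0.8; (0.8 − 0.9) / 0.9 ≈ -11.1%.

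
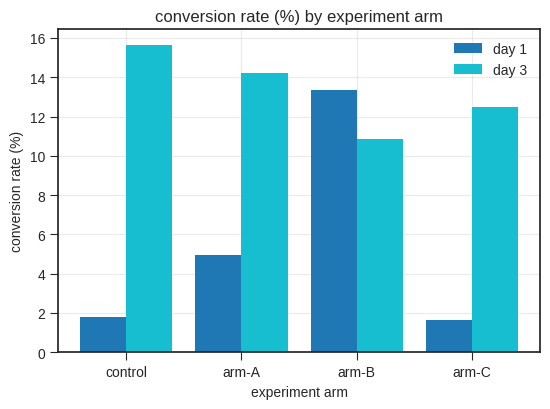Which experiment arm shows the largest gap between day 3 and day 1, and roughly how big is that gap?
control: day 3 ≈ 16, day 1 ≈ 2 → gap ≈ 14. Next-largest (arm-C) is only ≈ 10.

control, ≈ 14 %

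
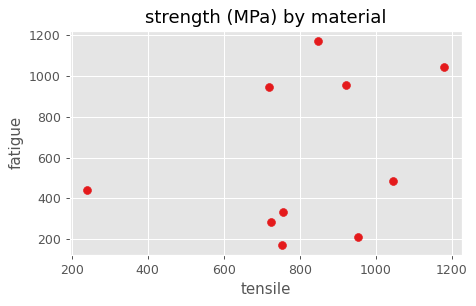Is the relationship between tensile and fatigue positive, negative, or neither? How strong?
Points are positively correlated; weak (|r| ≈ 0.3).

positive, weak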